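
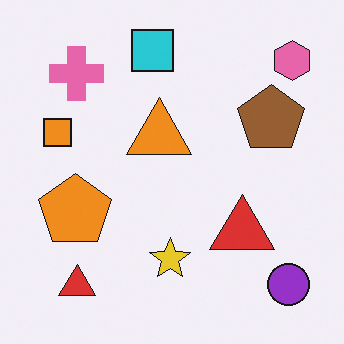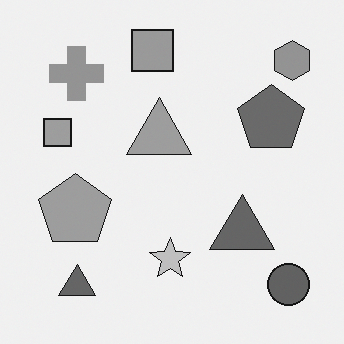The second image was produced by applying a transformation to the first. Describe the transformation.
Converted to grayscale.

All color is removed — every shape is now a shade of grey.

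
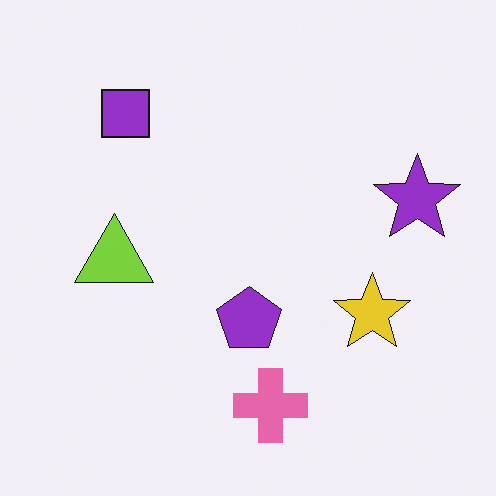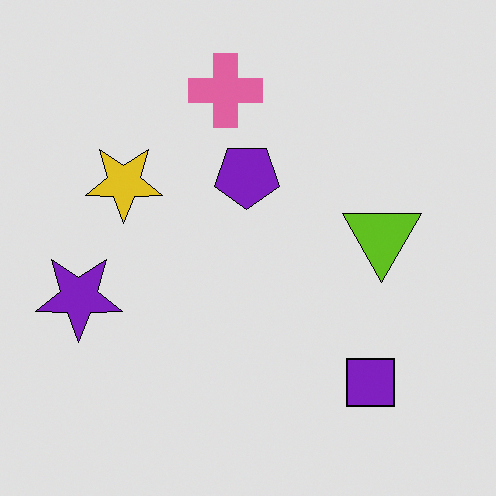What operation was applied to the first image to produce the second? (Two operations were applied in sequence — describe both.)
The image was rotated 180°, then posterized to a reduced palette.

The purple square sits in the top-left of the first image and the bottom-right of the second — consistent with a whole-image 180° rotation. Each flat color has snapped to a coarser quantized level — most visibly, the near-white background has dropped to a flat grey.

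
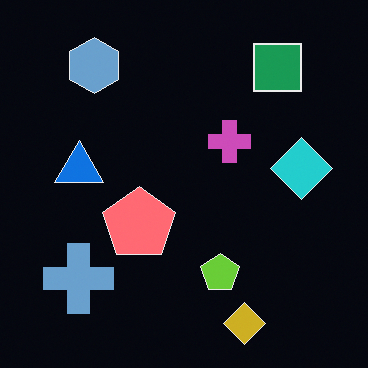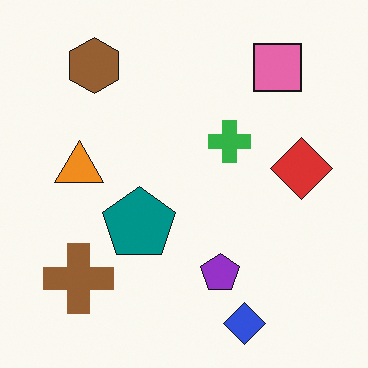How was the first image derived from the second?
It was color-inverted (negative).

The light background has become dark and every shape's color is its complement — a photographic negative.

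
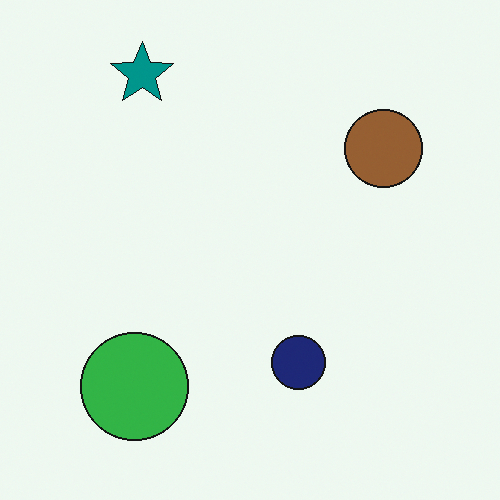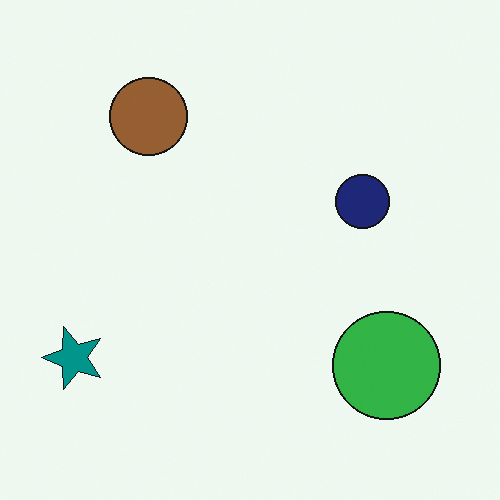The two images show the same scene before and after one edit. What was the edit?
Rotated 90° counter-clockwise.

The teal star sits in the top-left of the first image and the bottom-left of the second — consistent with a whole-image 90° counter-clockwise rotation.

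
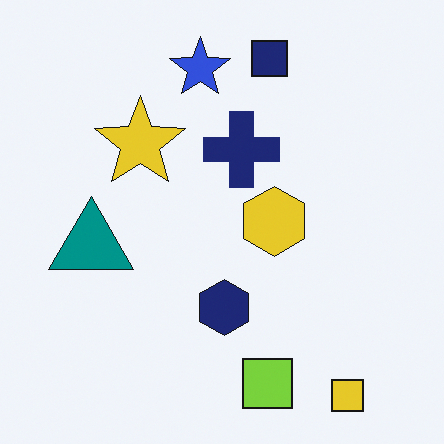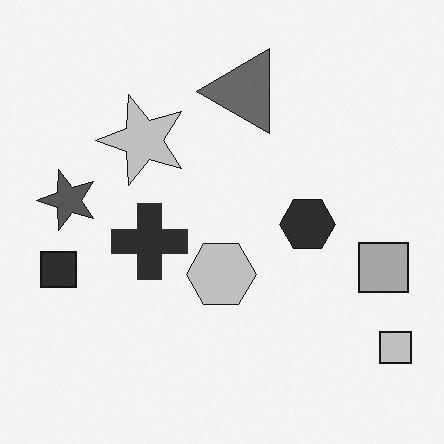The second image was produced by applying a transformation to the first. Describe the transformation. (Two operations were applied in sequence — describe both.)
The second image is the first converted to grayscale, then transposed (reflected across the top-left ↔ bottom-right diagonal).

All color is removed — every shape is now a shade of grey. Shapes have swapped their row and column positions — what was in the top-right is now in the bottom-left — a diagonal reflection.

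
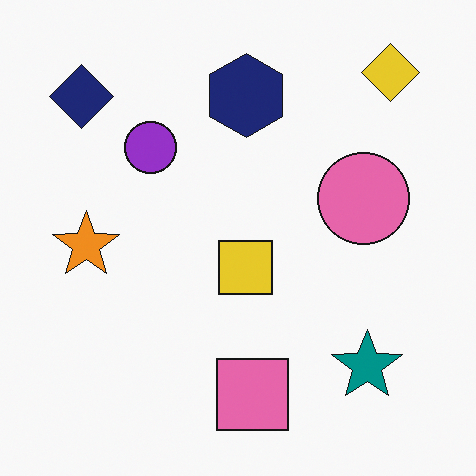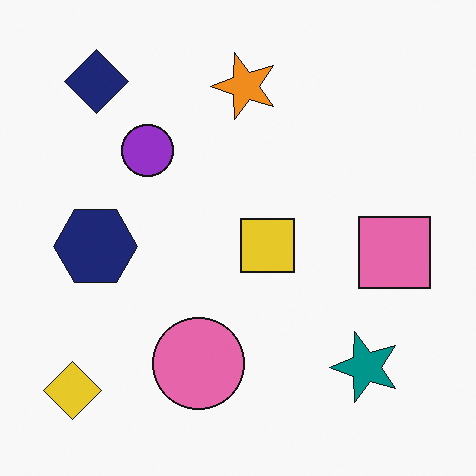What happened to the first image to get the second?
This is the original image transposed (reflected across the top-left ↔ bottom-right diagonal).

Shapes have swapped their row and column positions — what was in the top-right is now in the bottom-left — a diagonal reflection.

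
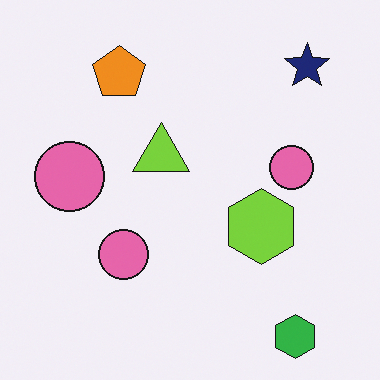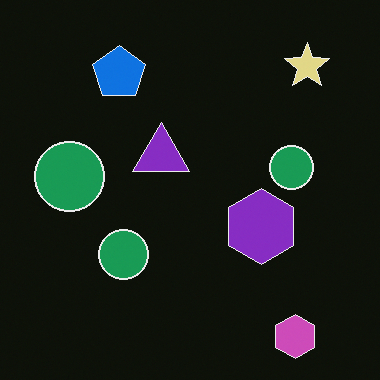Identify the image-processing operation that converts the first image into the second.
The image was color-inverted (negative).

The light background has become dark and every shape's color is its complement — a photographic negative.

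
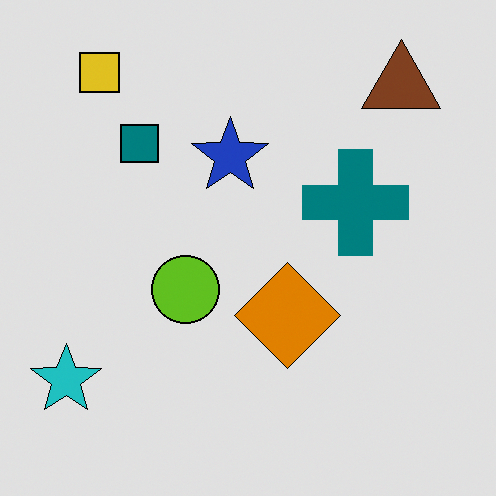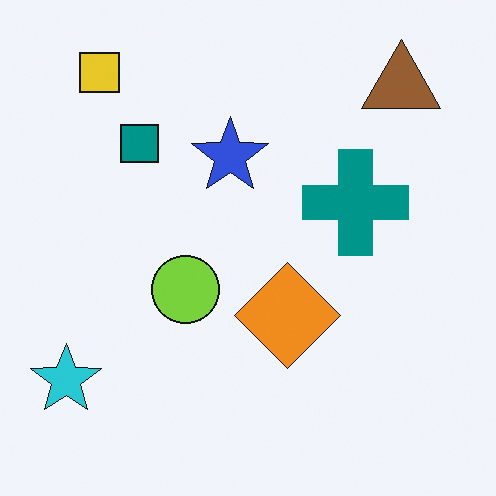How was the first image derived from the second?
This is the original image moderately posterized.

Each flat color has snapped to a coarser quantized level — most visibly, the near-white background has dropped to a flat grey.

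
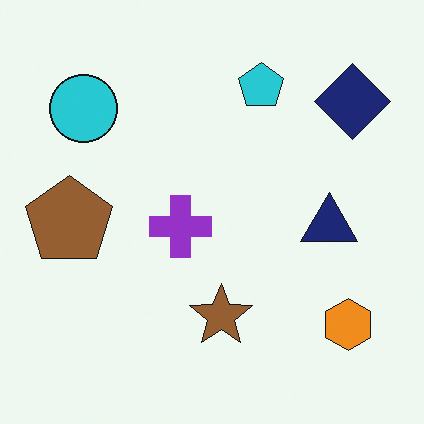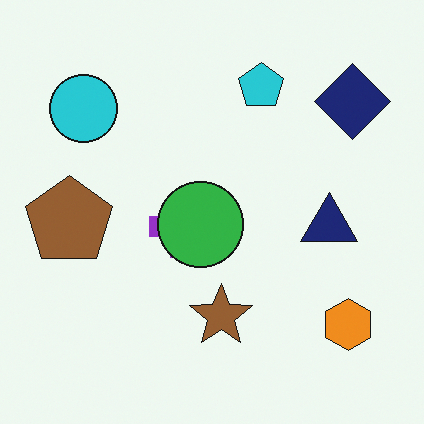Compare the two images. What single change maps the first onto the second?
The second image is the first overlaid with an additional green circle.

A green circle appears in the second image that is absent from the first.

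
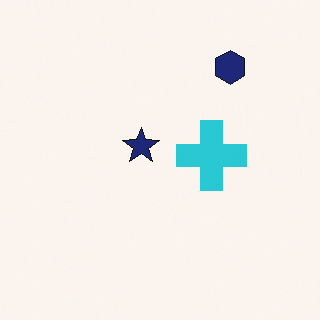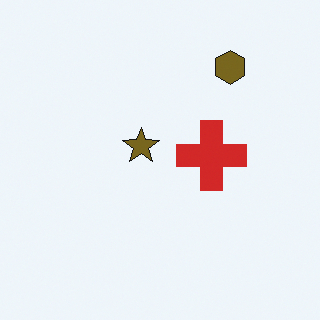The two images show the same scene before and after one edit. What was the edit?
Hue-shifted by a large amount.

Every shape's color has rotated by the same amount around the hue wheel — a uniform hue shift.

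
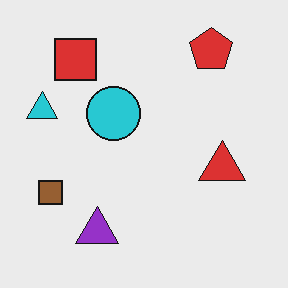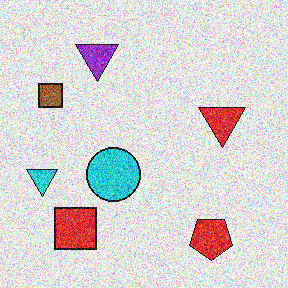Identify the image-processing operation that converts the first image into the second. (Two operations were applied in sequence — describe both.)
This is the original image flipped vertically (top ↔ bottom), then degraded with strong gaussian noise.

The red pentagon is in the top-right of the first image and the bottom-right of the second — shapes on opposite sides of the horizontal midline have swapped in a mirror flip. Random speckle covers the whole image, including the flat background.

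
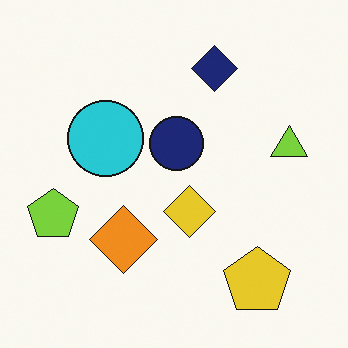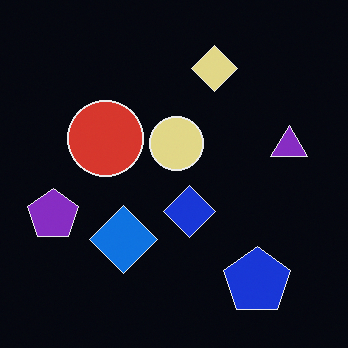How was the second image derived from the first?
The second image is the first color-inverted (negative).

The light background has become dark and every shape's color is its complement — a photographic negative.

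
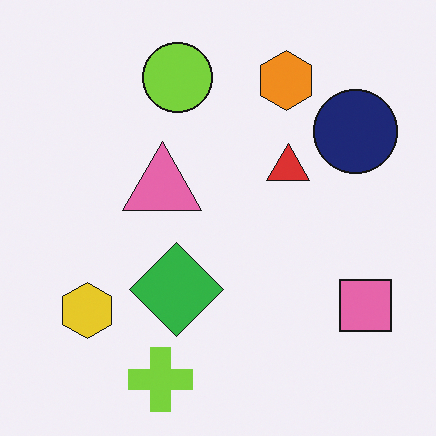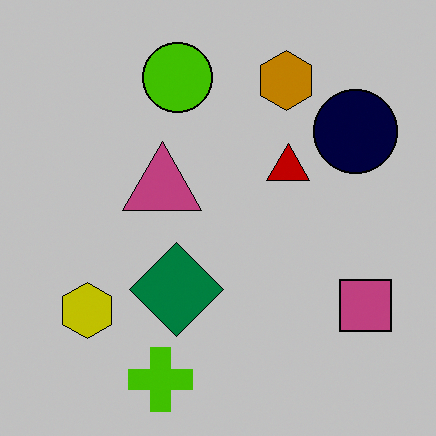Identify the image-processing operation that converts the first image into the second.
The transformation is: aggressively posterized.

Each flat color has snapped to a coarser quantized level — most visibly, the near-white background has dropped to a flat grey.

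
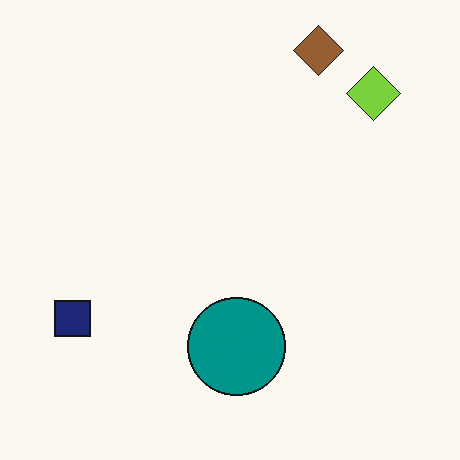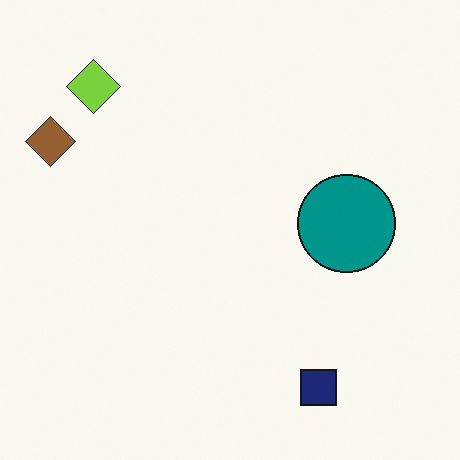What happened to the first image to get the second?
Rotated 90° counter-clockwise.

The brown diamond sits in the top-right of the first image and the top-left of the second — consistent with a whole-image 90° counter-clockwise rotation.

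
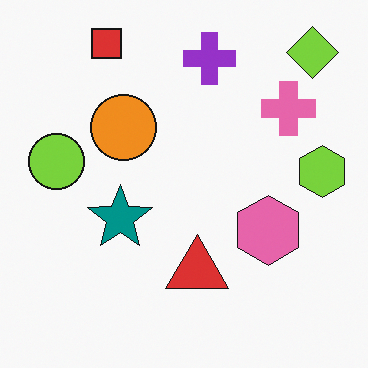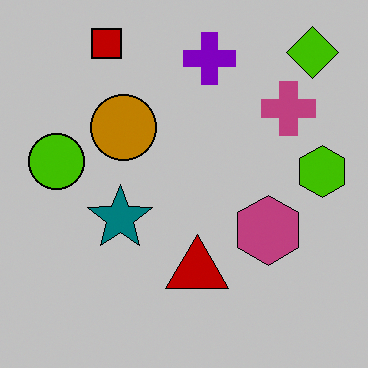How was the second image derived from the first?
It was heavily posterized to just a handful of flat colors.

Each flat color has snapped to a coarser quantized level — most visibly, the near-white background has dropped to a flat grey.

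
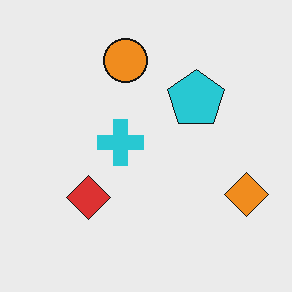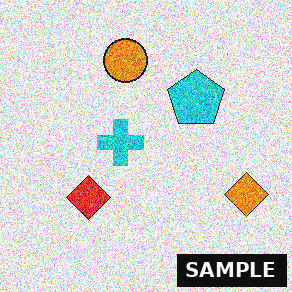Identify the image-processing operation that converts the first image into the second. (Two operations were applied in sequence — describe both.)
This is the original image degraded with a thick layer of grain, then watermarked with the text "SAMPLE" in the lower-right corner.

Random speckle covers the whole image, including the flat background. A dark label reading "SAMPLE" appears in the lower-right corner.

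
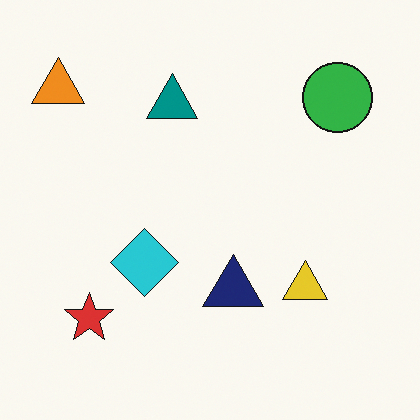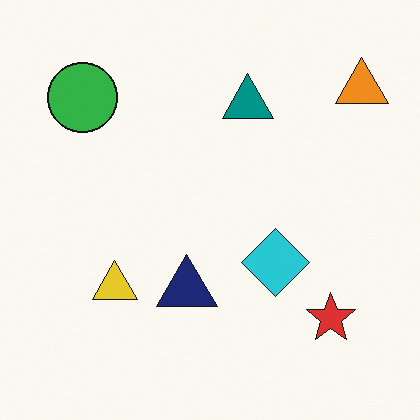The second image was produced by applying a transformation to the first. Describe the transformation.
Flipped horizontally (left ↔ right).

The orange triangle is in the top-left of the first image and the top-right of the second — shapes on opposite sides of the vertical midline have swapped in a mirror flip.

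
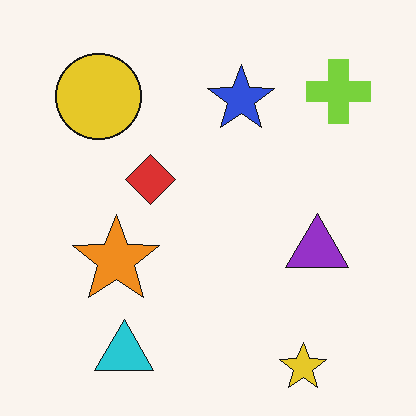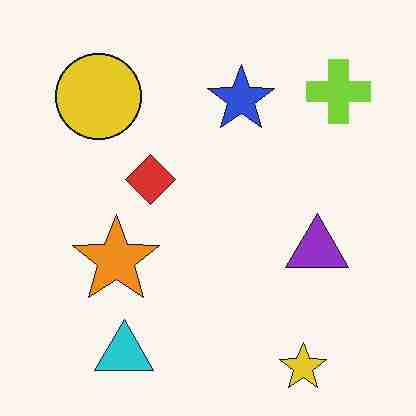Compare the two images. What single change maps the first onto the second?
This is the original image heavily JPEG-compressed with obvious blocking artifacts.

Blocky 8×8 compression artifacts appear around shape edges and the flat background shows ringing — characteristic JPEG degradation.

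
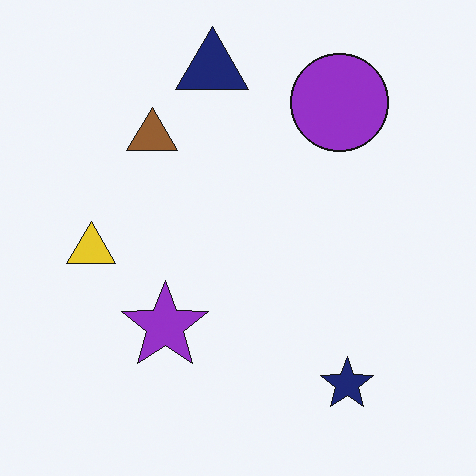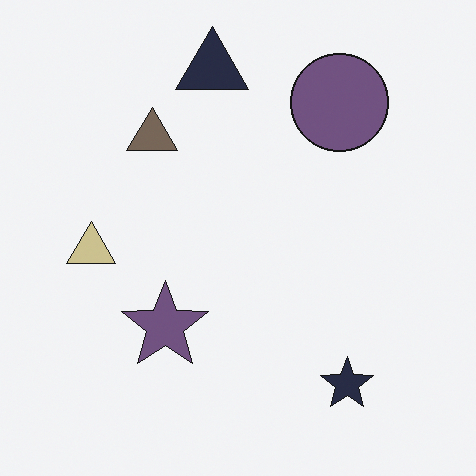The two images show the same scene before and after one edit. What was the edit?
The image was made much more muted (saturation change).

All colors are more muted and greyish — a global saturation change.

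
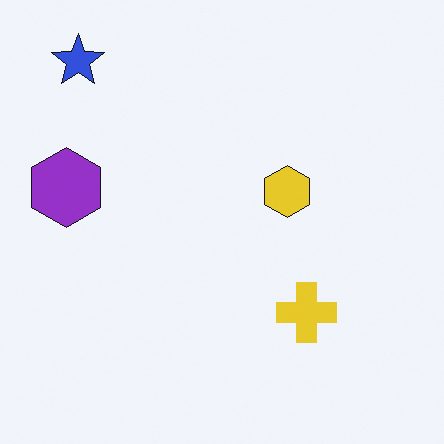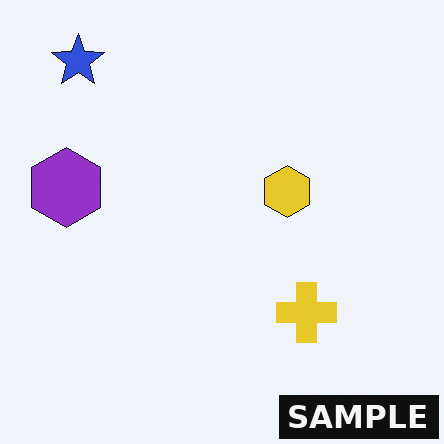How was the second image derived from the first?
The transformation is: watermarked with the text "SAMPLE" in the lower-right corner.

A dark label reading "SAMPLE" appears in the lower-right corner.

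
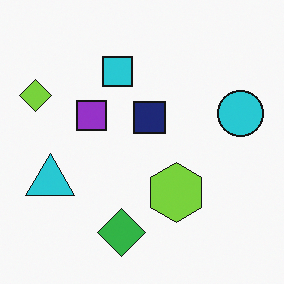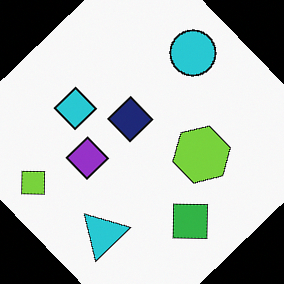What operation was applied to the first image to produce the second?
The transformation is: rotated counter-clockwise by a large amount — several tens of degrees.

Every shape is tilted by the same angle and the image corners show triangular fill wedges — a whole-image rotation by a non-right angle.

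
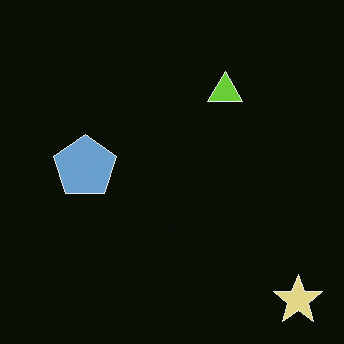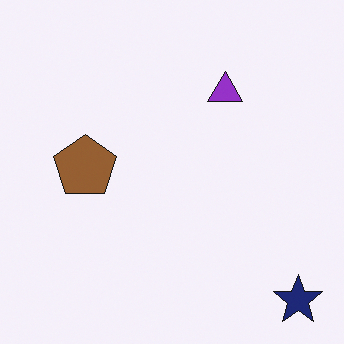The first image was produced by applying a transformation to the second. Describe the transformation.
Color-inverted (negative).

The light background has become dark and every shape's color is its complement — a photographic negative.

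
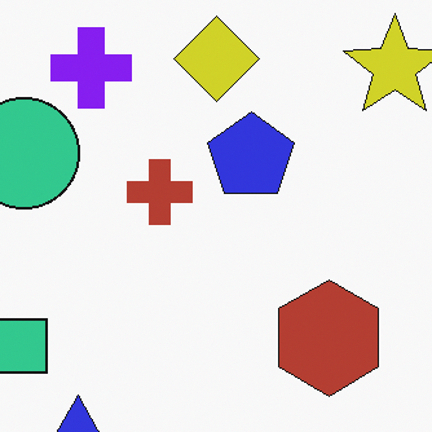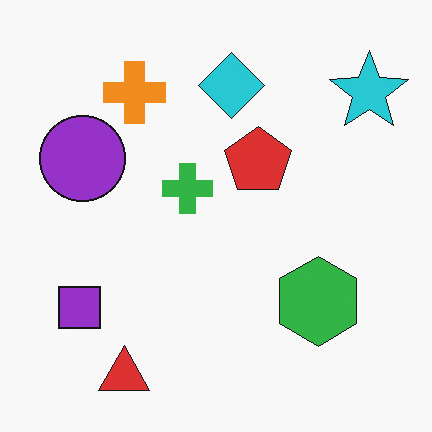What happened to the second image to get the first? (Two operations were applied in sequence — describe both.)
Hue-shifted through roughly half the color wheel, then cropped to a modestly smaller region and rescaled.

Every shape's color has rotated by the same amount around the hue wheel — a uniform hue shift. The visible shapes are larger and the field of view is narrower; shapes near the original edges may be partly or wholly outside the frame — a crop-and-rescale.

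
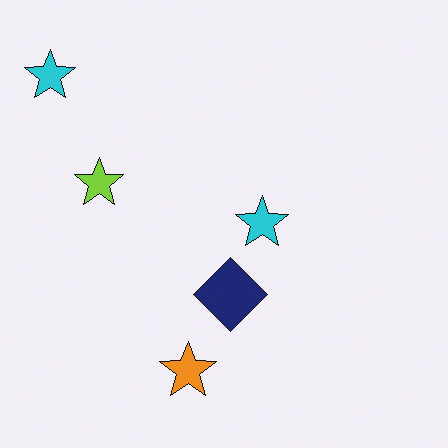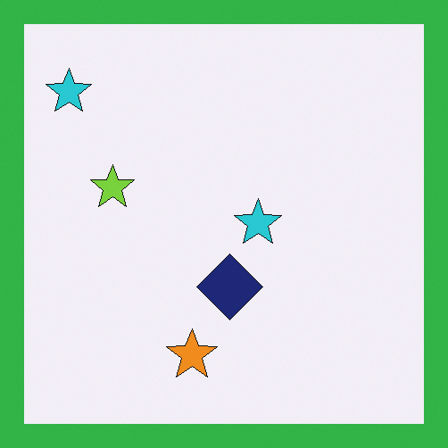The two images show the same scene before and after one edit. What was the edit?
It was framed with a green border.

A solid green frame runs around the edge of the second image, with the content slightly shrunk inside it.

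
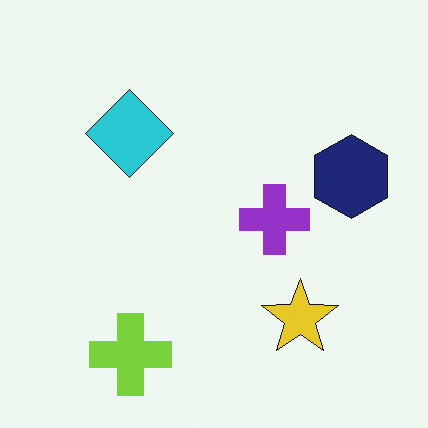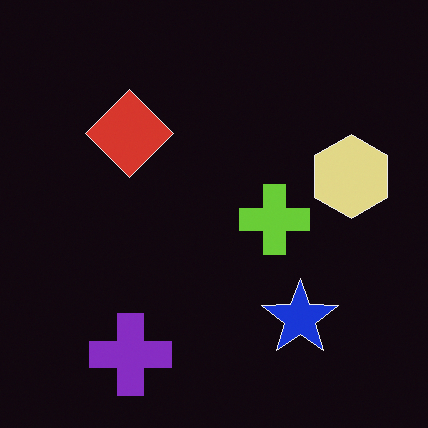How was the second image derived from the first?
The image was color-inverted (negative).

The light background has become dark and every shape's color is its complement — a photographic negative.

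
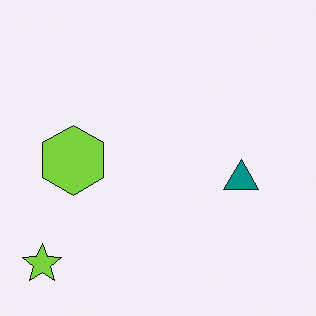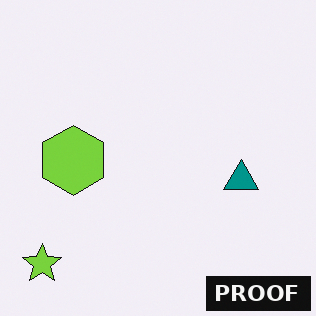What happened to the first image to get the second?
The image was watermarked with the text "PROOF" in the lower-right corner.

A dark label reading "PROOF" appears in the lower-right corner.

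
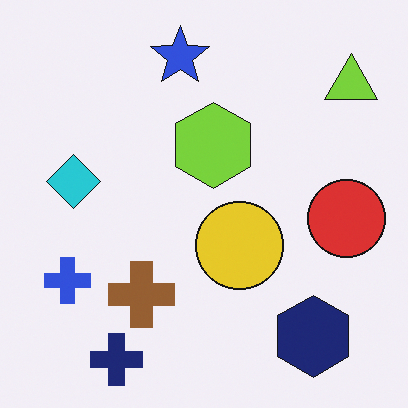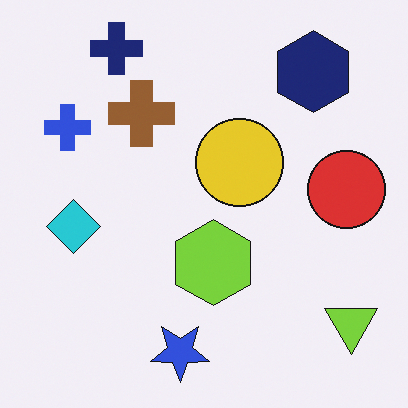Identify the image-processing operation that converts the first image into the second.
The transformation is: flipped vertically (top ↔ bottom).

The navy cross is in the bottom-left of the first image and the top-left of the second — shapes on opposite sides of the horizontal midline have swapped in a mirror flip.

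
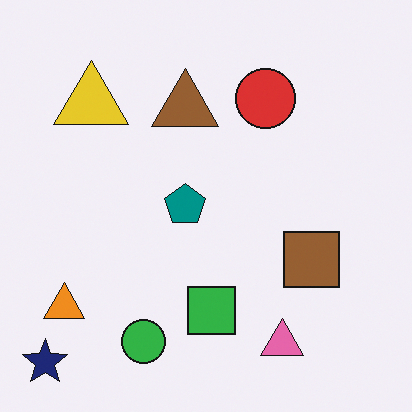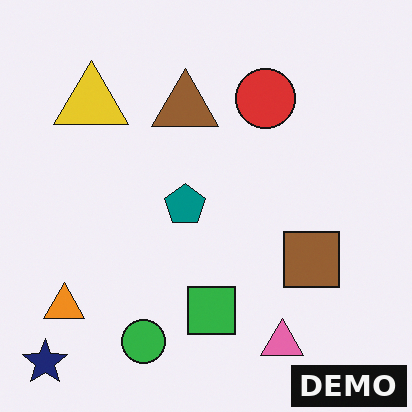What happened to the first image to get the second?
The image was watermarked with the text "DEMO" in the lower-right corner.

A dark label reading "DEMO" appears in the lower-right corner.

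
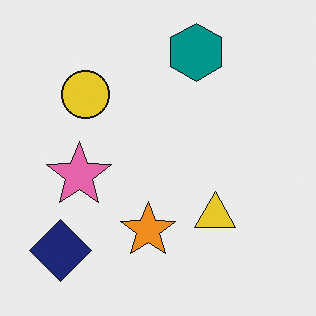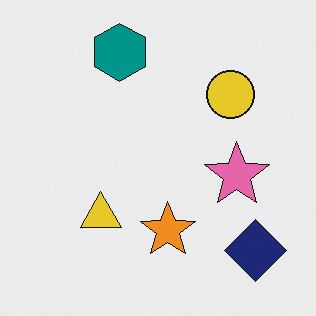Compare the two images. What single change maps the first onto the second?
The image was flipped horizontally (left ↔ right).

The navy diamond is in the bottom-left of the first image and the bottom-right of the second — shapes on opposite sides of the vertical midline have swapped in a mirror flip.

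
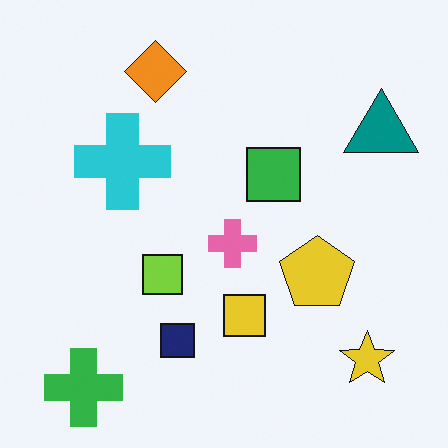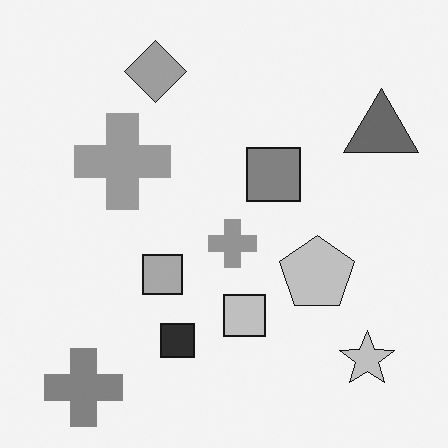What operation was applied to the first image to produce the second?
The second image is the first converted to grayscale.

All color is removed — every shape is now a shade of grey.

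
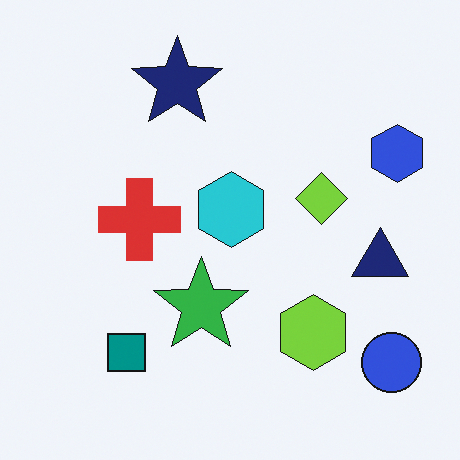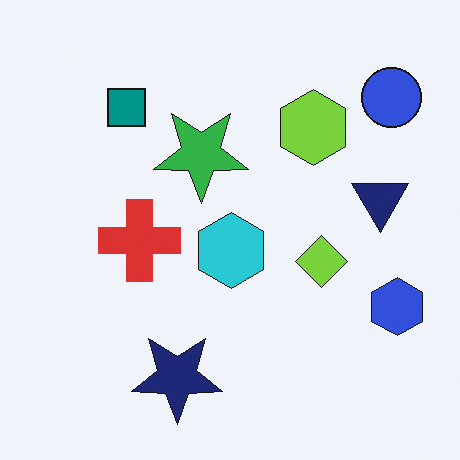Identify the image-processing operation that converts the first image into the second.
This is the original image flipped vertically (top ↔ bottom).

The navy star is in the top of the first image and the bottom of the second — shapes on opposite sides of the horizontal midline have swapped in a mirror flip.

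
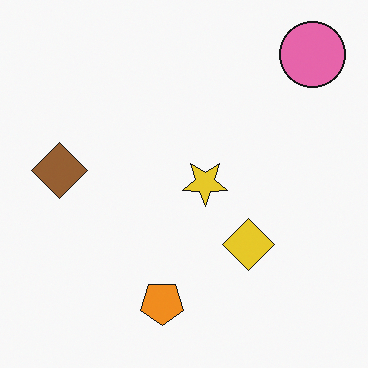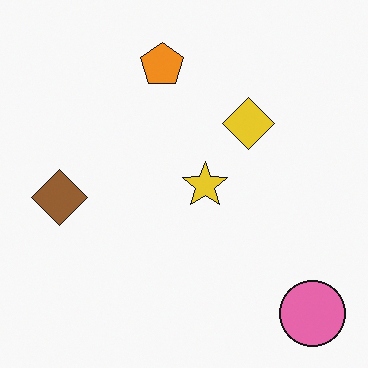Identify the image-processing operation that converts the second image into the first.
It was flipped vertically (top ↔ bottom).

The pink circle is in the bottom-right of the second image and the top-right of the first — shapes on opposite sides of the horizontal midline have swapped in a mirror flip.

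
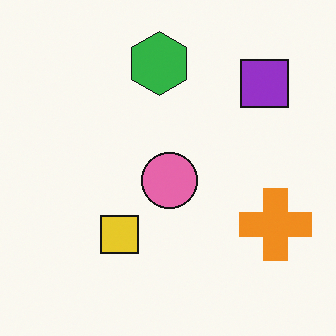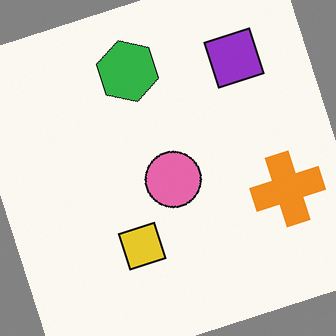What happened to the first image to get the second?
The second image is the first rotated counter-clockwise by a clearly visible amount.

Every shape is tilted by the same angle and the image corners show triangular fill wedges — a whole-image rotation by a non-right angle.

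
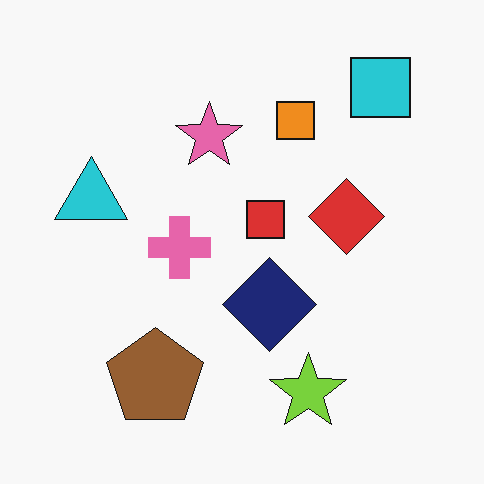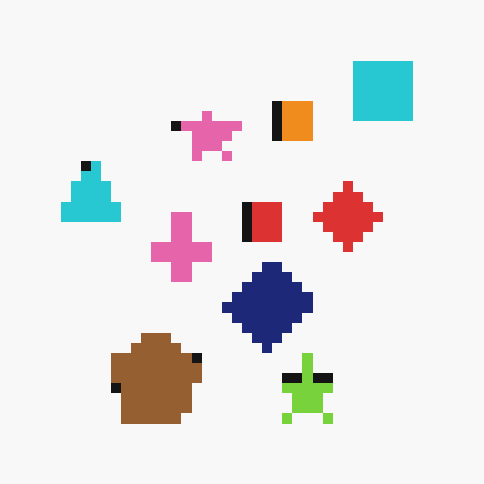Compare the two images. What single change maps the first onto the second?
The second image is the first coarsely pixelated.

Shapes are reduced to large square blocks; fine edges and outlines are lost — a downscale-then-upscale (mosaic) effect.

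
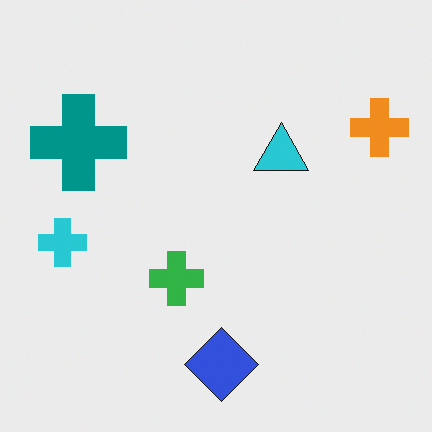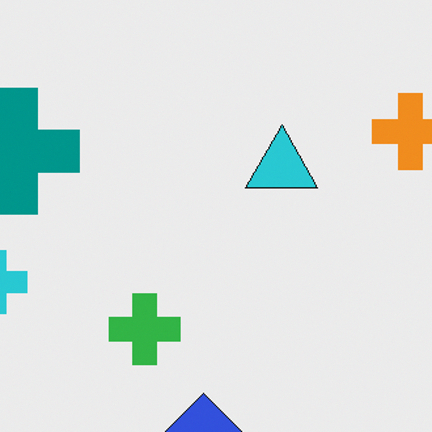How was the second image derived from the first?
Cropped slightly and scaled back up.

The visible shapes are larger and the field of view is narrower; shapes near the original edges may be partly or wholly outside the frame — a crop-and-rescale.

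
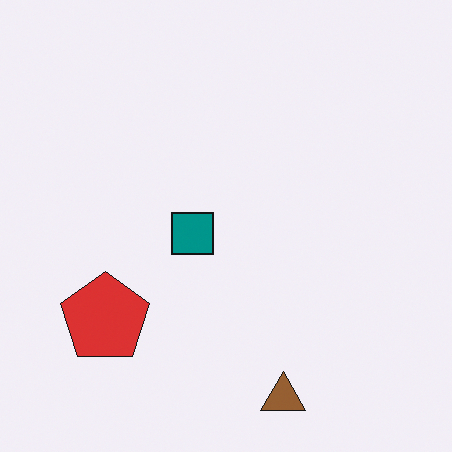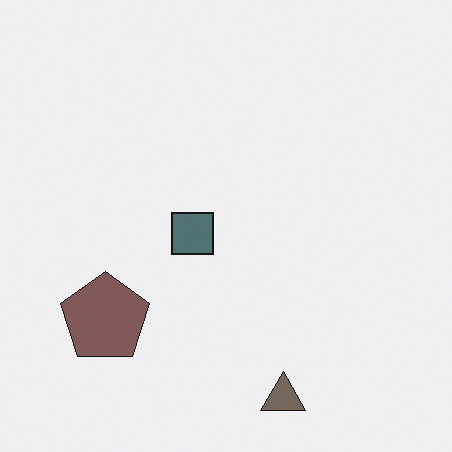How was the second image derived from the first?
The image was made much more muted (saturation change).

All colors are more muted and greyish — a global saturation change.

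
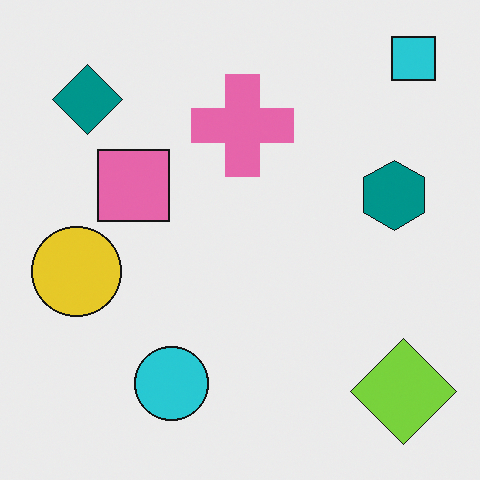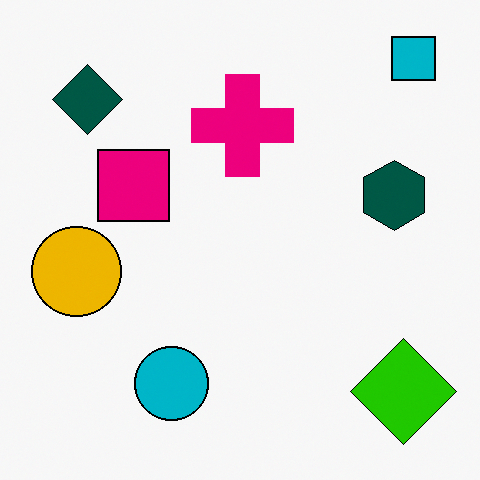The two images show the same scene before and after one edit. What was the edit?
Given much higher contrast.

Tones are pushed away from mid-grey across the whole image — a global contrast change.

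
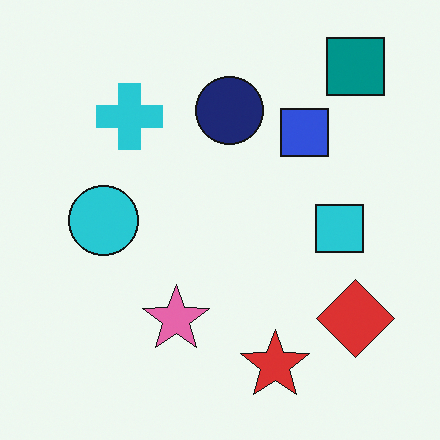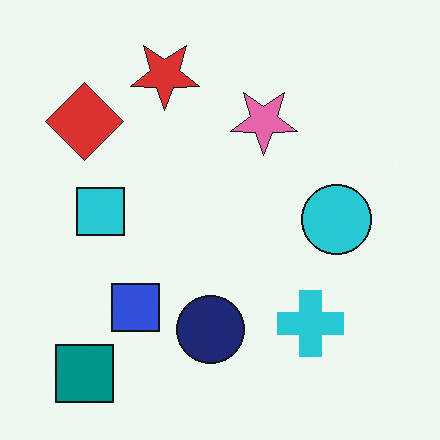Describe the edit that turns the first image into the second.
The transformation is: rotated 180°.

The teal square sits in the top-right of the first image and the bottom-left of the second — consistent with a whole-image 180° rotation.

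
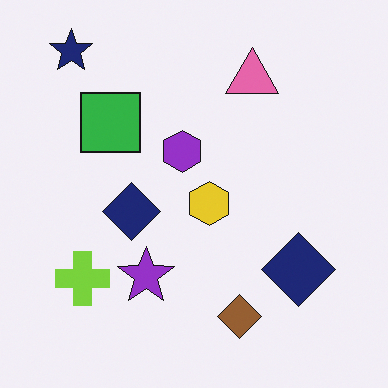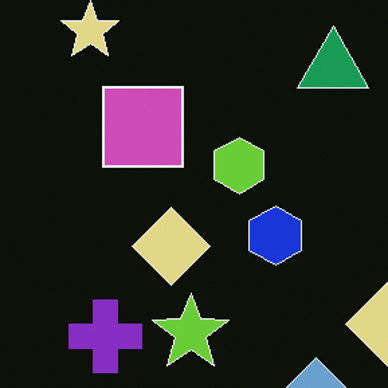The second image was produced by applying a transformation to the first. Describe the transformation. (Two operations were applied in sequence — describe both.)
The image was color-inverted (negative), then cropped to a modestly smaller region and rescaled.

The light background has become dark and every shape's color is its complement — a photographic negative. The visible shapes are larger and the field of view is narrower; shapes near the original edges may be partly or wholly outside the frame — a crop-and-rescale.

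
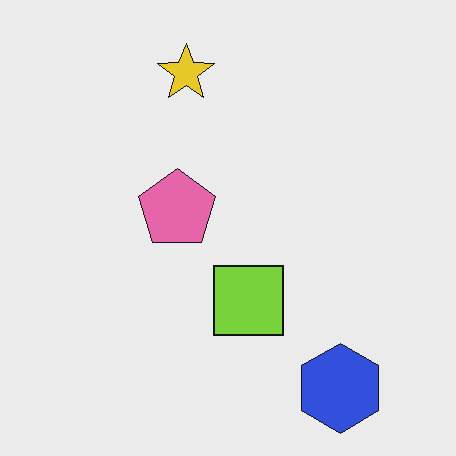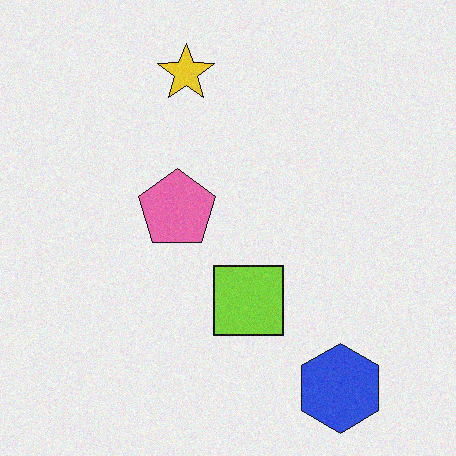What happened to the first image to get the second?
The transformation is: degraded with subtle gaussian noise.

Random speckle covers the whole image, including the flat background.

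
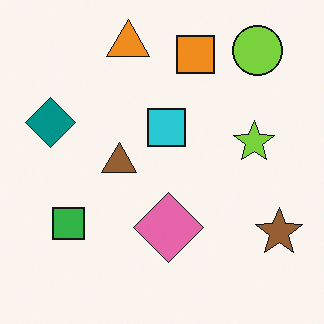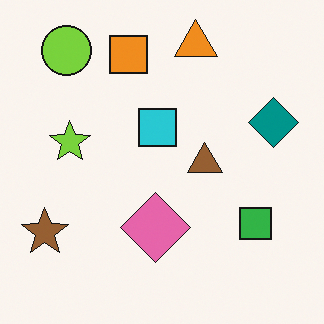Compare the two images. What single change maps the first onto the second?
The image was flipped horizontally (left ↔ right).

The brown star is in the bottom-right of the first image and the bottom-left of the second — shapes on opposite sides of the vertical midline have swapped in a mirror flip.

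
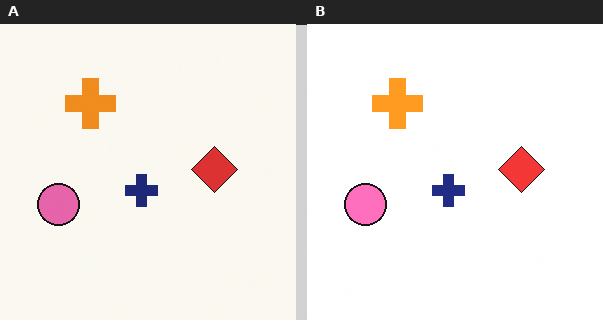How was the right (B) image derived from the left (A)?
The image was brightened a little.

Every pixel — background and shapes alike — is uniformly brightened.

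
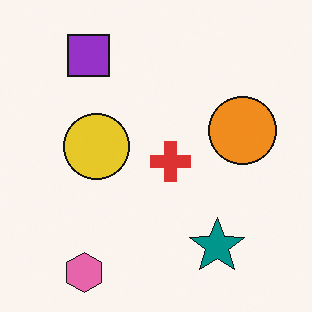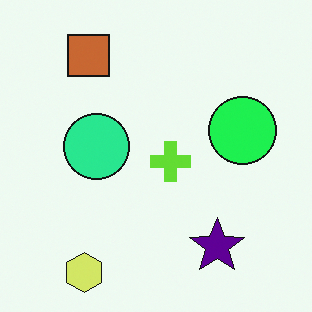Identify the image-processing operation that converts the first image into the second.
Hue-shifted through roughly a third of the color wheel.

Every shape's color has rotated by the same amount around the hue wheel — a uniform hue shift.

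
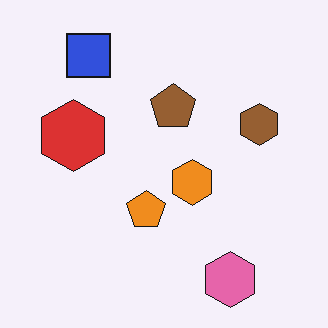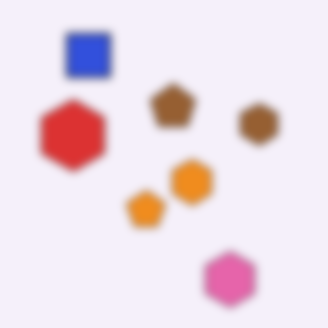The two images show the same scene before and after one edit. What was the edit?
It was moderately blurred.

Shape edges and outlines are uniformly softened across the whole image.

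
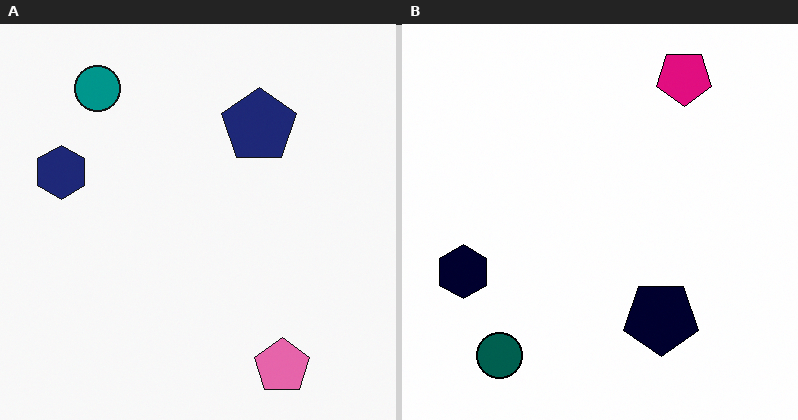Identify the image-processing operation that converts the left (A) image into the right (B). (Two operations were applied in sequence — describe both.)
This is the original image flipped vertically (top ↔ bottom), then given much higher contrast.

The pink pentagon is in the bottom-right of the left (A) image and the top-right of the right (B) — shapes on opposite sides of the horizontal midline have swapped in a mirror flip. Tones are pushed away from mid-grey across the whole image — a global contrast change.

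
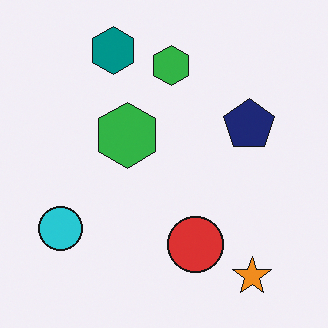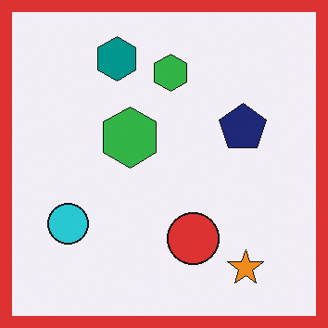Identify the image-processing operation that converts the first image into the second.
It was framed with a red border.

A solid red frame runs around the edge of the second image, with the content slightly shrunk inside it.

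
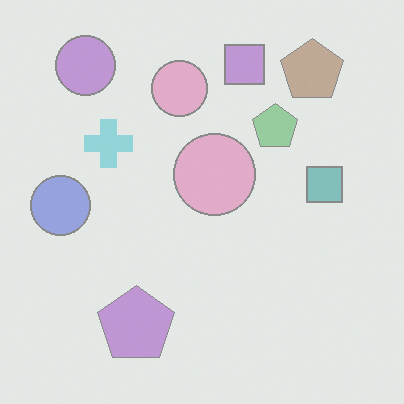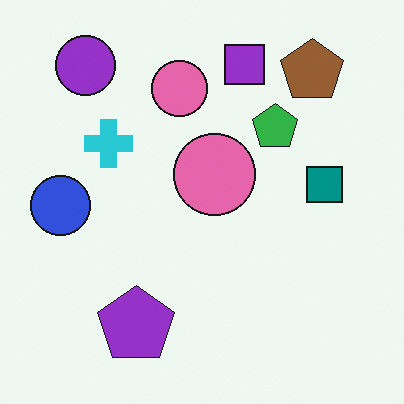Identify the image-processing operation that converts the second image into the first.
The first image is the second given much lower contrast.

Tones are pushed toward mid-grey across the whole image — a global contrast change.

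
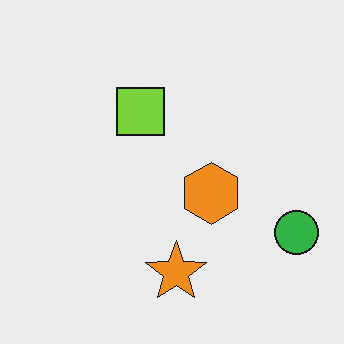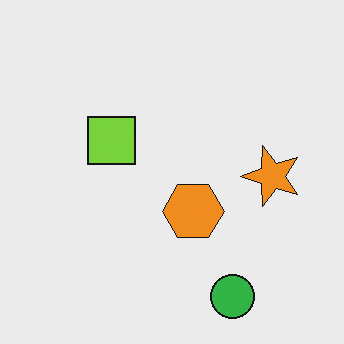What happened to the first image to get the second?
This is the original image transposed (reflected across the top-left ↔ bottom-right diagonal).

Shapes have swapped their row and column positions — what was in the top-right is now in the bottom-left — a diagonal reflection.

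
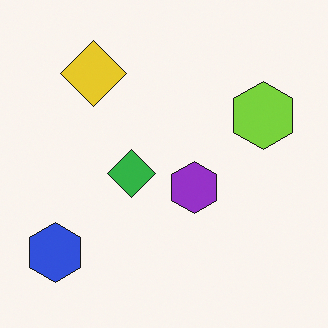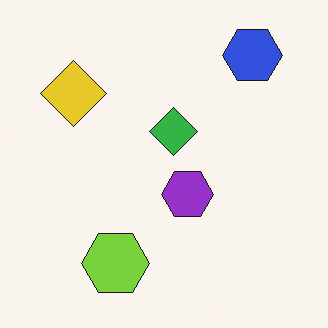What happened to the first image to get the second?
The transformation is: transposed (reflected across the top-left ↔ bottom-right diagonal).

Shapes have swapped their row and column positions — what was in the top-right is now in the bottom-left — a diagonal reflection.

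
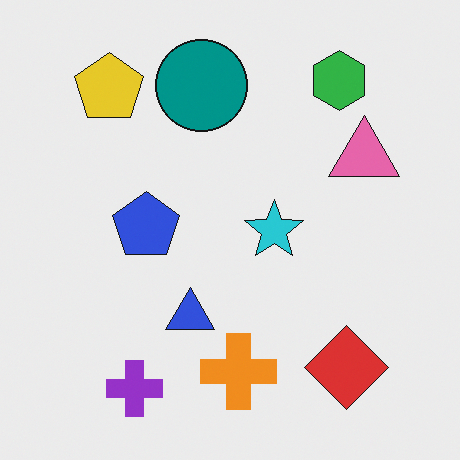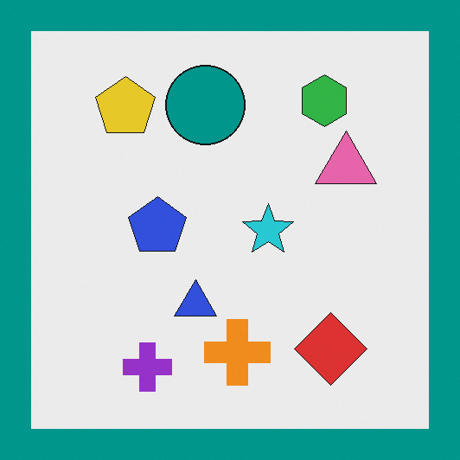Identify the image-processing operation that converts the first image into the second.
It was framed with a teal border.

A solid teal frame runs around the edge of the second image, with the content slightly shrunk inside it.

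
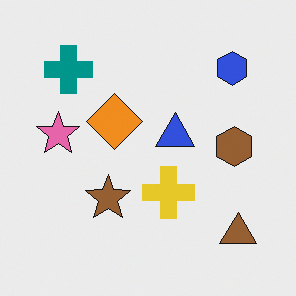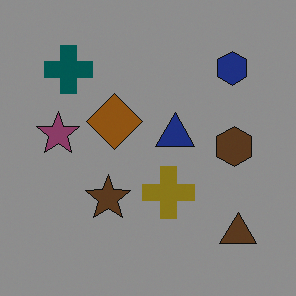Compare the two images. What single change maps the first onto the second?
Noticeably darkened.

Every pixel — background and shapes alike — is uniformly darkened.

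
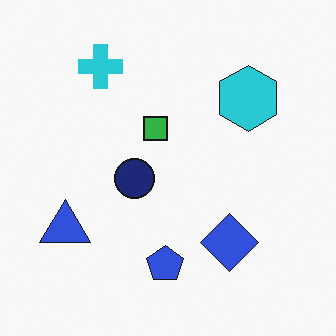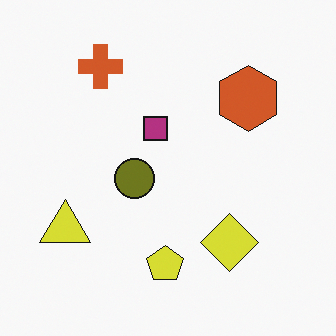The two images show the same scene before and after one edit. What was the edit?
The second image is the first hue-shifted by a large amount.

Every shape's color has rotated by the same amount around the hue wheel — a uniform hue shift.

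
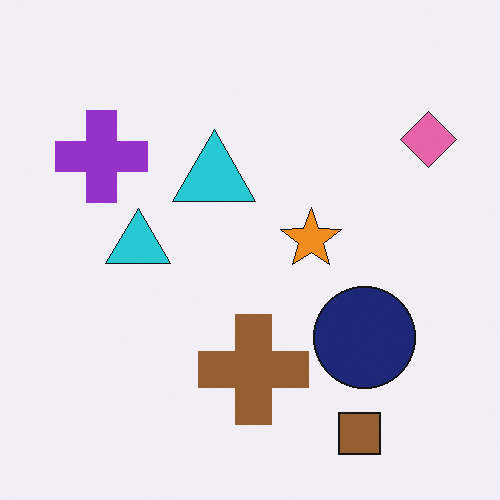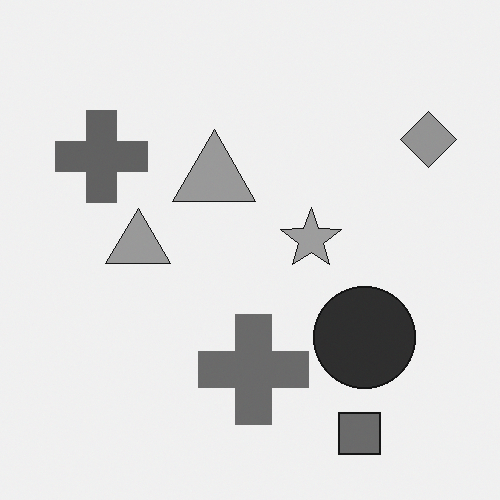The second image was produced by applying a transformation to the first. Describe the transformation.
This is the original image converted to grayscale.

All color is removed — every shape is now a shade of grey.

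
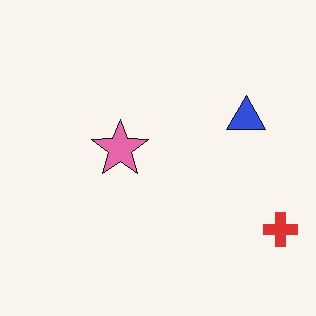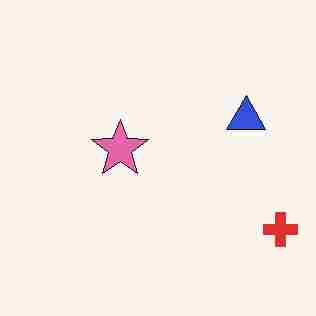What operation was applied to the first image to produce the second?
Heavily JPEG-compressed with obvious blocking artifacts.

Blocky 8×8 compression artifacts appear around shape edges and the flat background shows ringing — characteristic JPEG degradation.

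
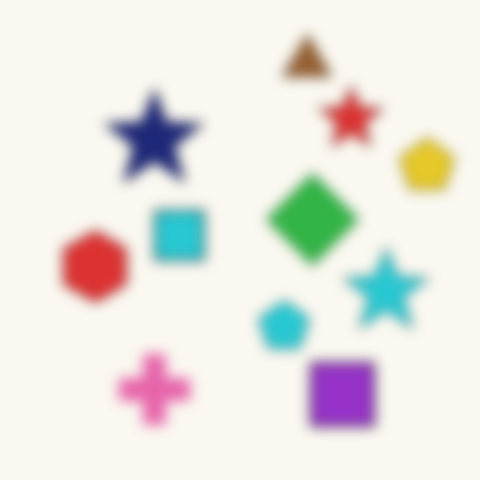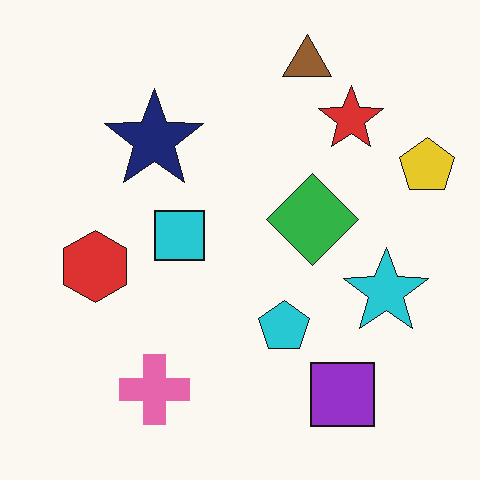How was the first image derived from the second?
The transformation is: strongly gaussian-blurred.

Shape edges and outlines are uniformly softened across the whole image.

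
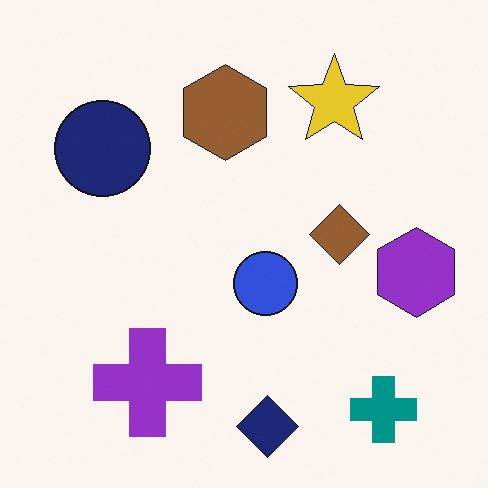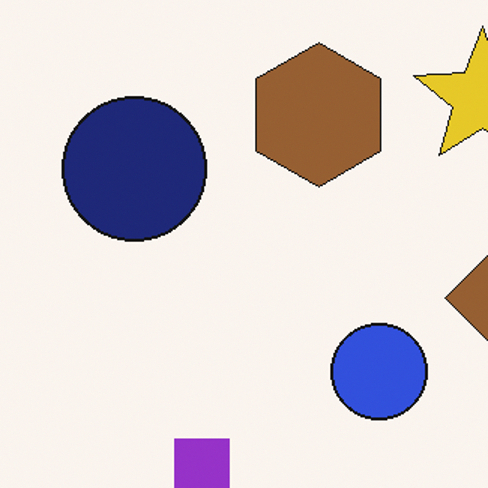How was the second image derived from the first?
The transformation is: cropped to a modestly smaller region and rescaled.

The visible shapes are larger and the field of view is narrower; shapes near the original edges may be partly or wholly outside the frame — a crop-and-rescale.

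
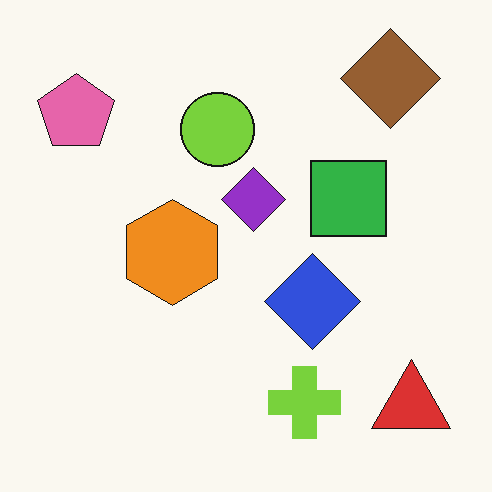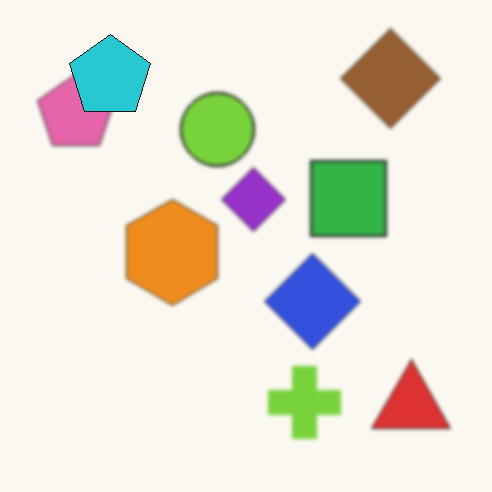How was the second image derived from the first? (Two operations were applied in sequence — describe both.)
The transformation is: lightly blurred, then overlaid with an additional cyan pentagon.

Shape edges and outlines are uniformly softened across the whole image. A cyan pentagon appears in the second image that is absent from the first.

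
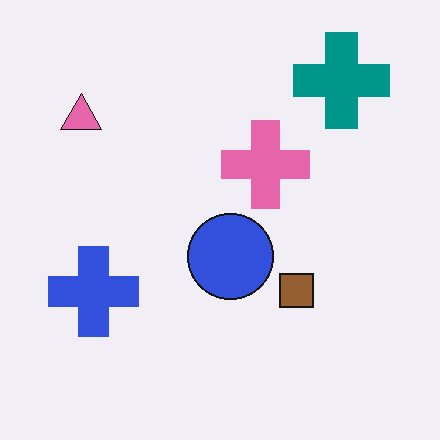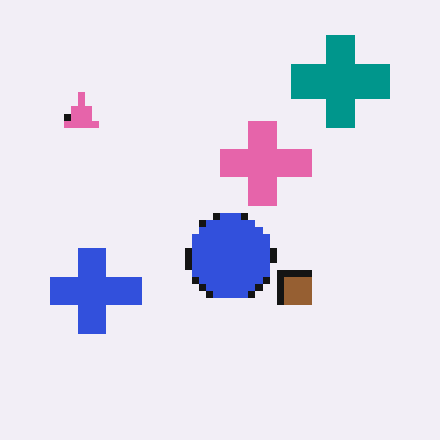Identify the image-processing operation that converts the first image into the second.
The second image is the first moderately pixelated.

Shapes are reduced to large square blocks; fine edges and outlines are lost — a downscale-then-upscale (mosaic) effect.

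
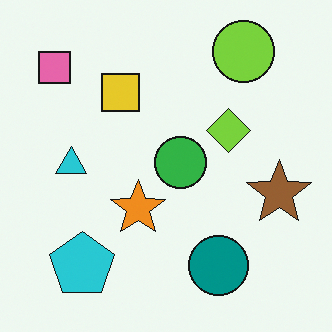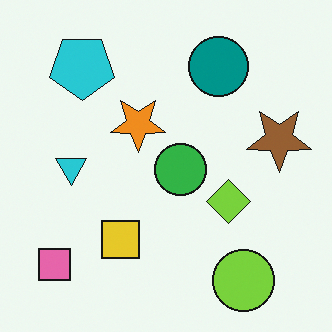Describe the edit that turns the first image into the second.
The transformation is: flipped vertically (top ↔ bottom).

The lime circle is in the top-right of the first image and the bottom-right of the second — shapes on opposite sides of the horizontal midline have swapped in a mirror flip.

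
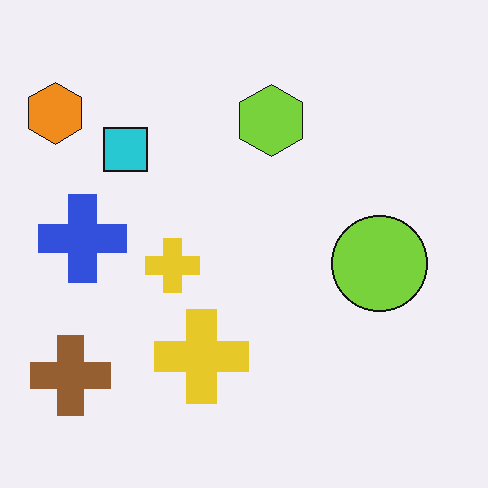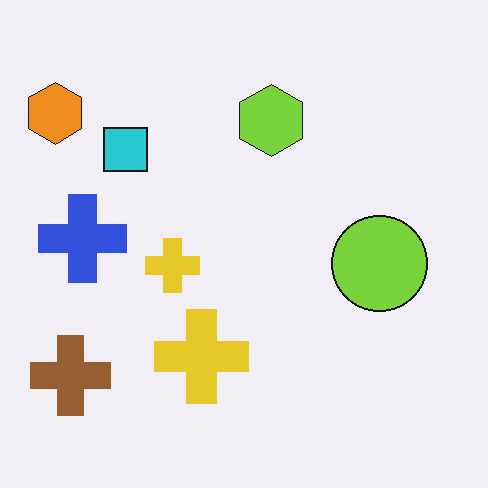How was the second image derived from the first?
The image was JPEG-compressed with visible artifacts.

Blocky 8×8 compression artifacts appear around shape edges and the flat background shows ringing — characteristic JPEG degradation.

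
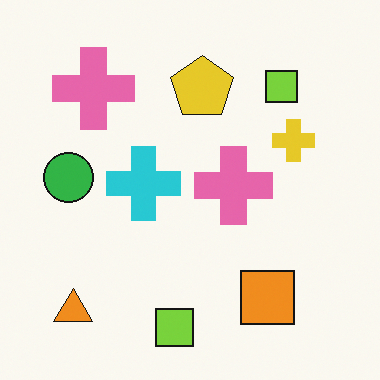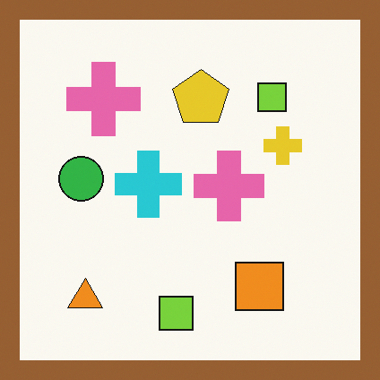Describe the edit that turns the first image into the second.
The second image is the first framed with a brown border.

A solid brown frame runs around the edge of the second image, with the content slightly shrunk inside it.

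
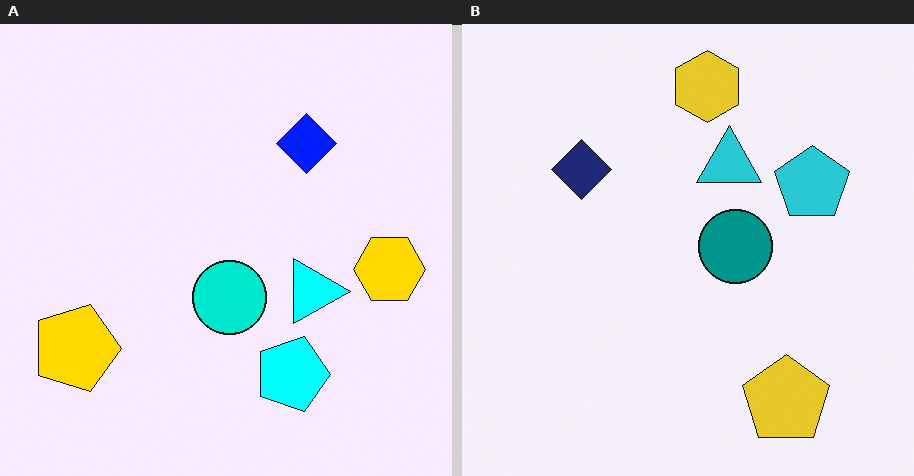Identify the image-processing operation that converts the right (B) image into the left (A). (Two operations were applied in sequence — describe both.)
The transformation is: rotated 90° clockwise, then heavily oversaturated.

The yellow pentagon sits in the bottom-right of the right (B) image and the bottom-left of the left (A) — consistent with a whole-image 90° clockwise rotation. All colors are more vivid — a global saturation change.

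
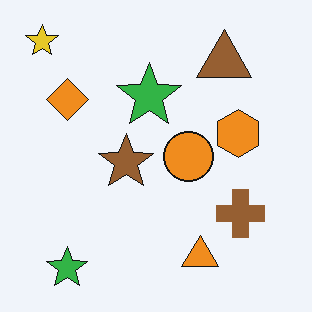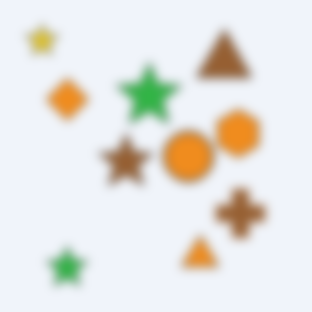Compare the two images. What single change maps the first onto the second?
The image was strongly gaussian-blurred.

Shape edges and outlines are uniformly softened across the whole image.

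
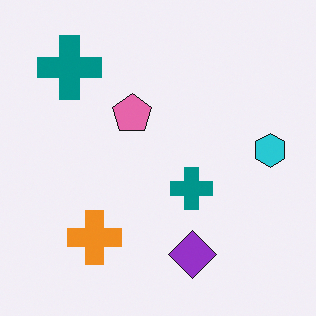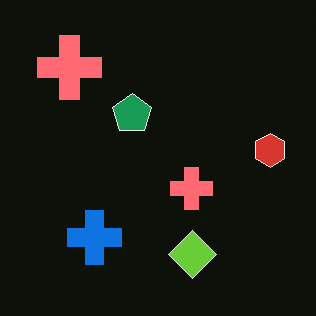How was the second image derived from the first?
The transformation is: color-inverted (negative).

The light background has become dark and every shape's color is its complement — a photographic negative.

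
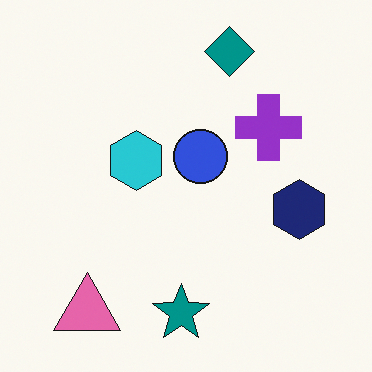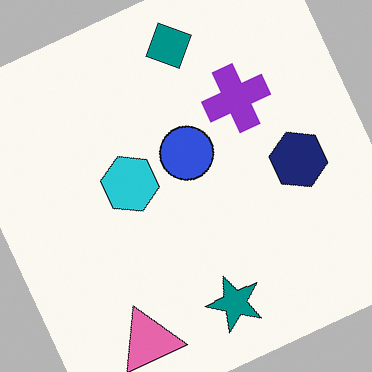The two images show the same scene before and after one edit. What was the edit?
Rotated counter-clockwise by a clearly visible amount.

Every shape is tilted by the same angle and the image corners show triangular fill wedges — a whole-image rotation by a non-right angle.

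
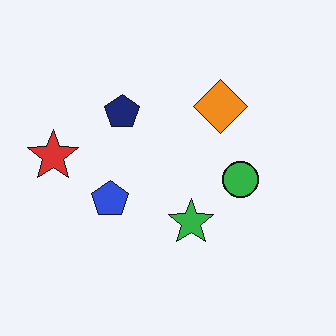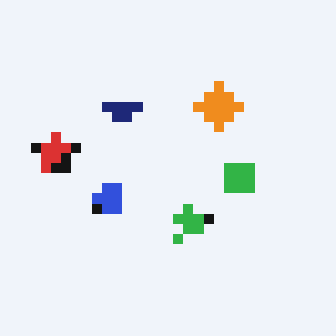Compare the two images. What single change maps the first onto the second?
This is the original image heavily pixelated into large blocks.

Shapes are reduced to large square blocks; fine edges and outlines are lost — a downscale-then-upscale (mosaic) effect.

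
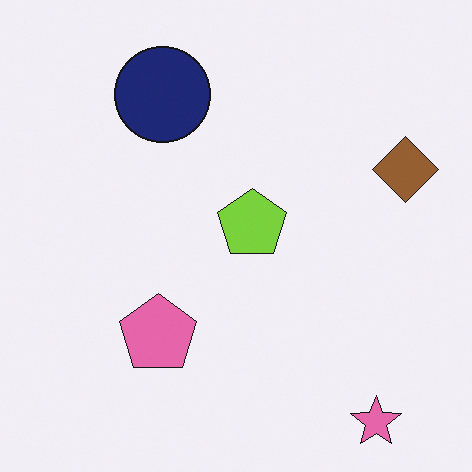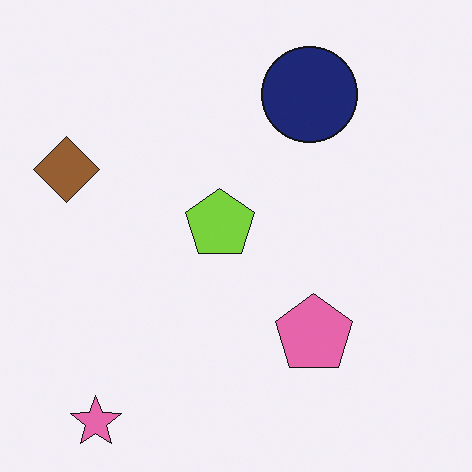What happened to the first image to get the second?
This is the original image flipped horizontally (left ↔ right).

The brown diamond is in the right of the first image and the left of the second — shapes on opposite sides of the vertical midline have swapped in a mirror flip.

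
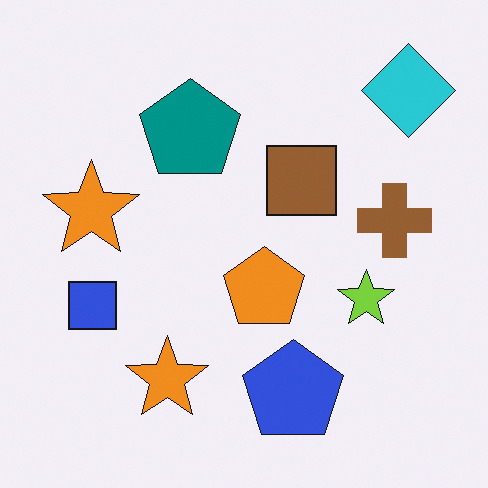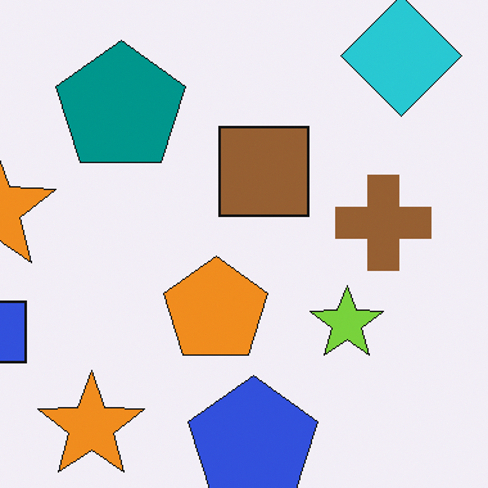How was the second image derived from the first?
This is the original image cropped slightly and scaled back up.

The visible shapes are larger and the field of view is narrower; shapes near the original edges may be partly or wholly outside the frame — a crop-and-rescale.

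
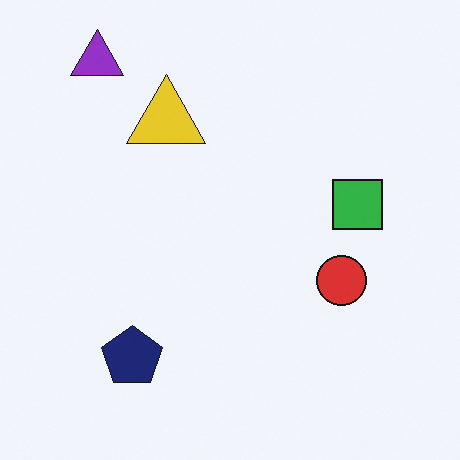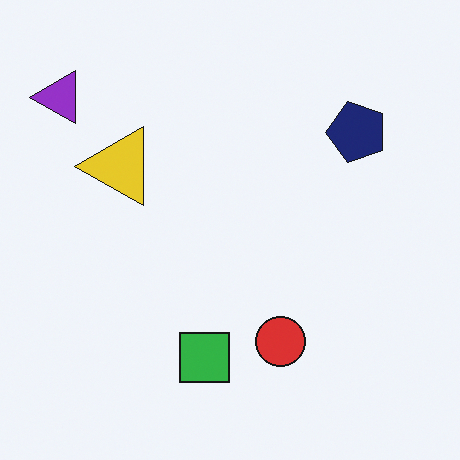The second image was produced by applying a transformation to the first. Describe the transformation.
The second image is the first transposed (reflected across the top-left ↔ bottom-right diagonal).

Shapes have swapped their row and column positions — what was in the top-right is now in the bottom-left — a diagonal reflection.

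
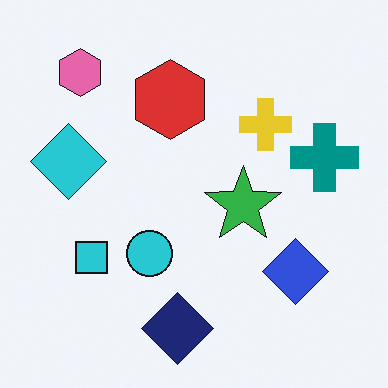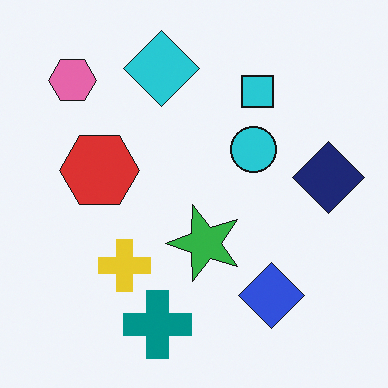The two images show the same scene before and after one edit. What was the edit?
The transformation is: transposed (reflected across the top-left ↔ bottom-right diagonal).

Shapes have swapped their row and column positions — what was in the top-right is now in the bottom-left — a diagonal reflection.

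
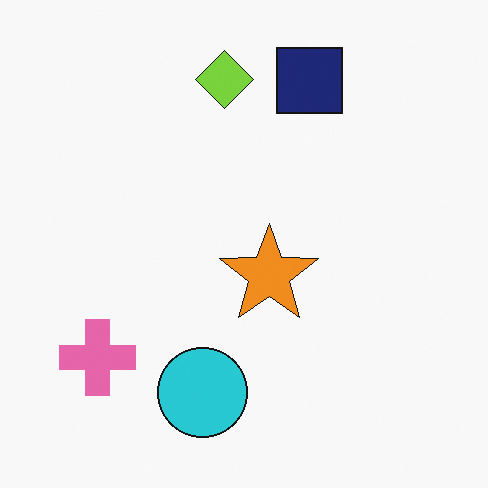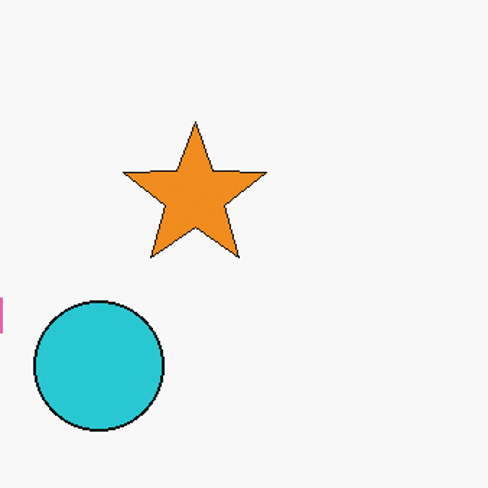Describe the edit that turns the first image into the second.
The second image is the first cropped slightly and scaled back up.

The visible shapes are larger and the field of view is narrower; shapes near the original edges may be partly or wholly outside the frame — a crop-and-rescale.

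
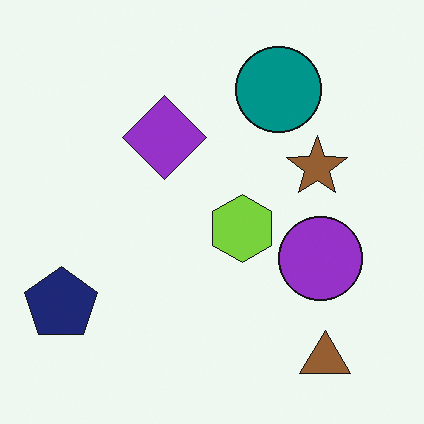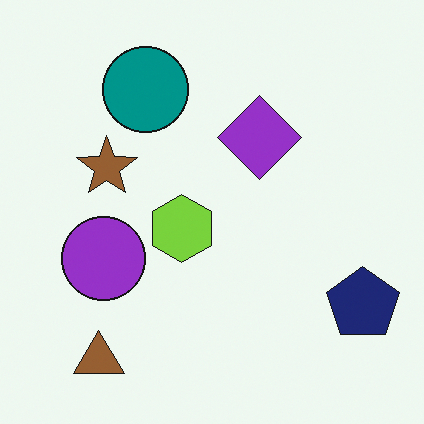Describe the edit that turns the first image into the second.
It was flipped horizontally (left ↔ right).

The navy pentagon is in the bottom-left of the first image and the bottom-right of the second — shapes on opposite sides of the vertical midline have swapped in a mirror flip.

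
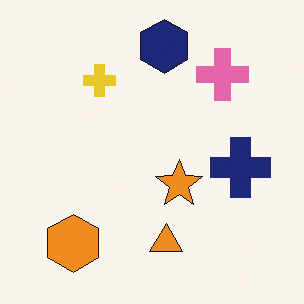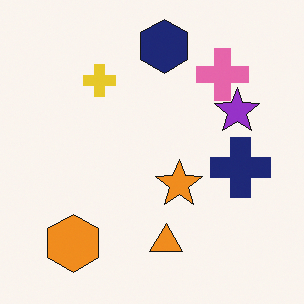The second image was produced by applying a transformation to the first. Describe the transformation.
Overlaid with an additional purple star.

A purple star appears in the second image that is absent from the first.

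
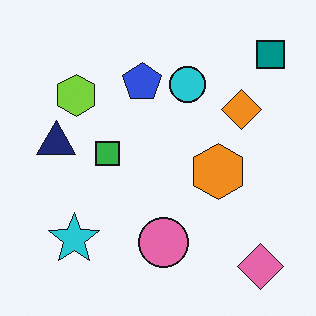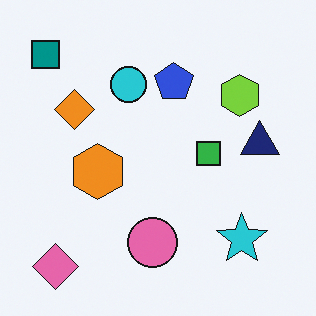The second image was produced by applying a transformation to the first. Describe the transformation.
The transformation is: flipped horizontally (left ↔ right).

The teal square is in the top-right of the first image and the top-left of the second — shapes on opposite sides of the vertical midline have swapped in a mirror flip.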